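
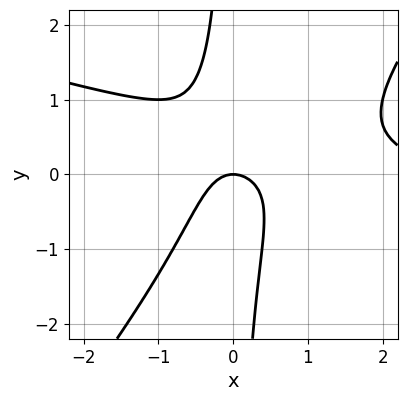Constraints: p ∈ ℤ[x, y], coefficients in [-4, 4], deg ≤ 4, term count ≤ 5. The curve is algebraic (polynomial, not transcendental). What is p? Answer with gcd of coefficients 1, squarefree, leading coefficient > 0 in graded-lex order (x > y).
x^3 + 3*x^2*y - 3*x*y^2 - 3*x^2 - 2*y

(a) The degree is 3 — no degree-2 curve has this shape.
(b) Against the integer gridlines: it crosses the y-axis at the gridline y = 0; it meets the x-axis at x = 0 (among the integer gridlines).
(c) Fitting integer coefficients to these (and the overall shape) gives p.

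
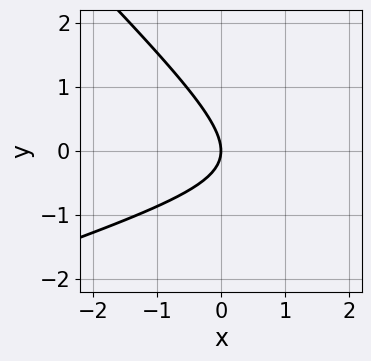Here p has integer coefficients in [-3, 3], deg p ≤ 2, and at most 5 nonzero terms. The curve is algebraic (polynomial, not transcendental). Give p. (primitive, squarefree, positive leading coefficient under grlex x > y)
The degree is 2 — a generic line meets the curve in up to 2 points.
Observable constraints: one x-axis crossing is at x = 0; it crosses the y-axis at the gridline y = 0.
Solving for integer coefficients yields p as stated.

x^2 - 2*x*y - 3*y^2 - 3*x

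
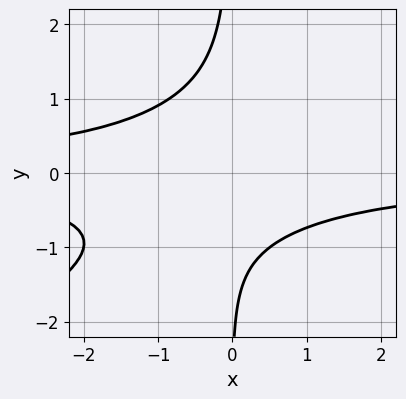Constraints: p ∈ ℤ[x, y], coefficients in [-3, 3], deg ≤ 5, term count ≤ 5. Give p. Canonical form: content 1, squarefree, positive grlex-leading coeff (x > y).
deg p = 4. No degree-3 curve has this shape.
From the axis intercepts and sections: the curve avoids every integer x-axis point in the box; no y-intercept at any integer in the box.
These observations pin down the coefficients.

2*x^2*y^2 - 3*x*y^3 - y - 3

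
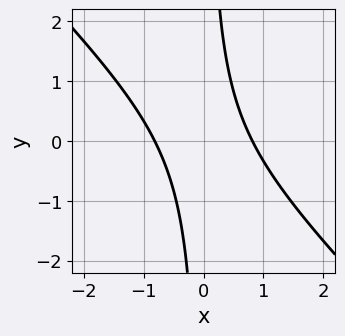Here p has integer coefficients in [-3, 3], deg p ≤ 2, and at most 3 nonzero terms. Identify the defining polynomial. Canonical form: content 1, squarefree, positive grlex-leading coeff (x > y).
3*x^2 + 3*x*y - 2

Degree: no degree-1 curve has this shape, so deg p = 2.
Checking where it meets the axes: the curve avoids every integer y-axis point in the box.
Fitting integer coefficients to these (and the overall shape) gives p.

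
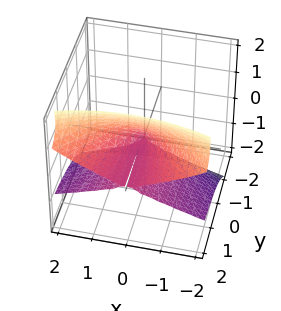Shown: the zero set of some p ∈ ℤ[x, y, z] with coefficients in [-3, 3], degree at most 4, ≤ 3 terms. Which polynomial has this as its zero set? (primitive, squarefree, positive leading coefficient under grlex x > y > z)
3*y*z^2 - 2*z^3 - x^2

1. deg p = 3. A generic line meets the surface in up to 3 points.
2. Reading off the gridlines: it meets the x-axis at x = 0 (among the integer gridlines); every point of the y-axis in the box is on the surface; it crosses the z-axis at the gridline z = 0.
3. Assembling these constraints gives the stated polynomial.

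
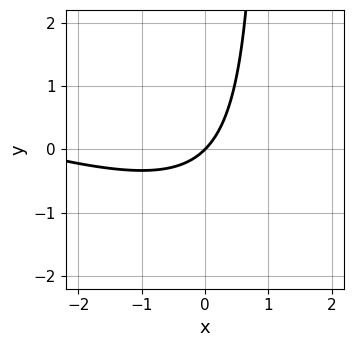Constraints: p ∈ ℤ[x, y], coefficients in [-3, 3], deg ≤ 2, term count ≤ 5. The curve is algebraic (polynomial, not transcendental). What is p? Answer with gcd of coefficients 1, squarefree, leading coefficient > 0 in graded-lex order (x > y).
x^2 + 3*x*y + 3*x - 3*y

The degree is 2 — no degree-1 curve has this shape.
Checking where it meets the axes: it crosses the x-axis at the gridline x = 0; it crosses the y-axis at the gridline y = 0.
The integer polynomial consistent with all of this is the stated p.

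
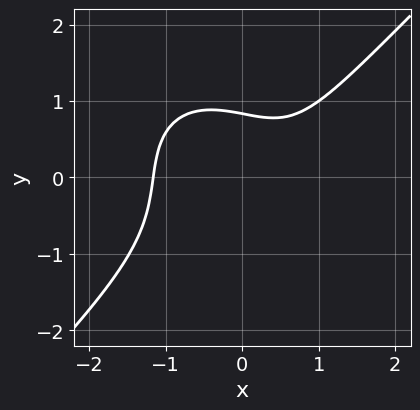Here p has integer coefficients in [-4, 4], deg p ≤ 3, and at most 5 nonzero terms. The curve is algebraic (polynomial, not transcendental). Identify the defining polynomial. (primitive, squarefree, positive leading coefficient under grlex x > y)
The degree is 3 — the shape is more complex than any degree-2 curve.
Putting this together gives p.

2*x^3 - 2*y^3 - x - y + 2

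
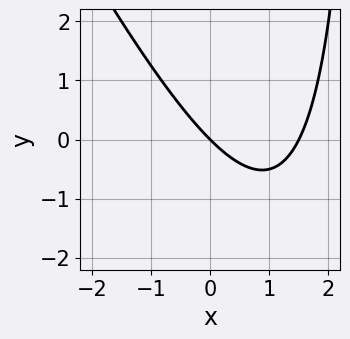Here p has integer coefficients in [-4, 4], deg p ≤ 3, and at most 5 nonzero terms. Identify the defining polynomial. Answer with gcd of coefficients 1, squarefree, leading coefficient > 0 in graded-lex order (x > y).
deg p = 2. The shape is more complex than any degree-1 curve.
From the visible intercepts: it meets the x-axis at x = 0 (among the integer gridlines); it meets the y-axis at y = 0 (among the integer gridlines).
Putting this together gives p.

2*x^2 + x*y - 3*x - 3*y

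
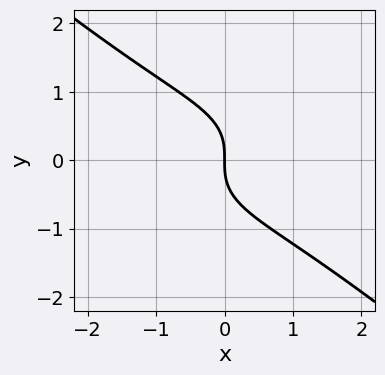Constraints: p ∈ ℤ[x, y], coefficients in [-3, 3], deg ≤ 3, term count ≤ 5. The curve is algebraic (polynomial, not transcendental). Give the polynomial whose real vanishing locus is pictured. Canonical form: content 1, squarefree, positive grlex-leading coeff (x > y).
(a) Degree: a generic line meets the curve in up to 3 points, so deg p = 3.
(b) Observable constraints: it meets the x-axis at x = 0 (among the integer gridlines); it meets the y-axis at y = 0 (among the integer gridlines).
(c) Matching integer coefficients to the picture gives p.

x^3 + x*y^2 + 3*y^3 + 3*x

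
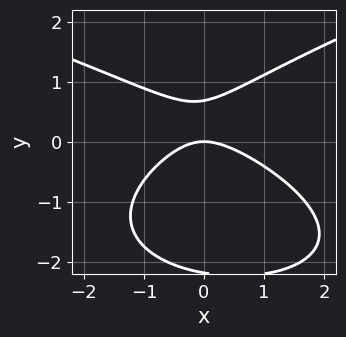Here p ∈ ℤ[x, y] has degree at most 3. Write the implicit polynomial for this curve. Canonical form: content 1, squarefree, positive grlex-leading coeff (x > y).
2*y^3 - 2*x^2 - x*y + 3*y^2 - 3*y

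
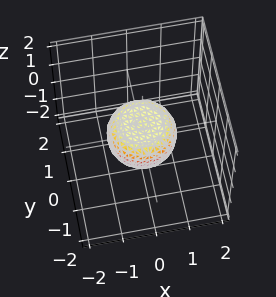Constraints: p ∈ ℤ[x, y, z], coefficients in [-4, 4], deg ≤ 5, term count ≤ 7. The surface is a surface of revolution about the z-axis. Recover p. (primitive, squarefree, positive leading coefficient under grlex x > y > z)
Degree: the shape is more complex than any degree-3 surface, so deg p = 4.
By symmetry, the z-axis is an axis of rotation, so x and y enter only as x² + y².
From the visible intercepts: among the integer gridlines, it crosses the y-axis at y ∈ {-1, 1}; the x-axis gridline crossings are at x ∈ {-1, 1}; a circular section at z = 0 has radius exactly 1.
Solving for integer coefficients yields p as stated.

2*x^4 + 4*x^2*y^2 + 2*y^4 - x^2 - y^2 + 3*z^2 - 1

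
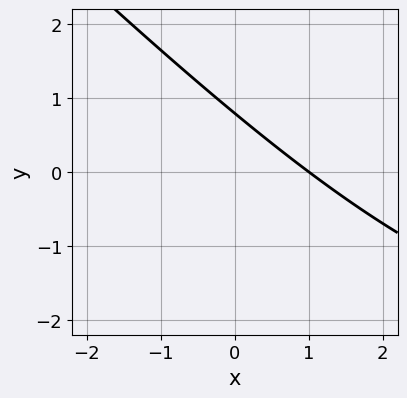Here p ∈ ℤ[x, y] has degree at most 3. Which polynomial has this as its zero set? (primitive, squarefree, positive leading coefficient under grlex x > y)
x*y + y^2 + 3*x + 3*y - 3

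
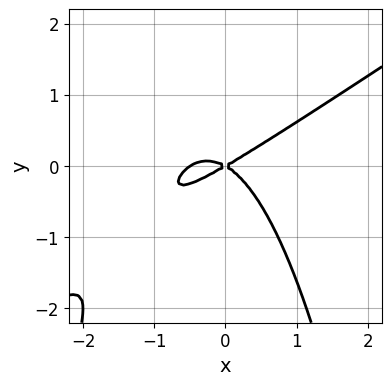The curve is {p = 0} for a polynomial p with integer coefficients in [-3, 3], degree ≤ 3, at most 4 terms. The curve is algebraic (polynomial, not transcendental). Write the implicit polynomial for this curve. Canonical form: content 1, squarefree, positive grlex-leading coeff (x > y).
2*x^3 - 3*x^2*y + x^2 - 3*y^2

(a) Degree: the shape is more complex than any degree-2 curve, so deg p = 3.
(b) Observable constraints: it meets the y-axis at y = 0 (among the integer gridlines); it meets the x-axis at x = 0 (among the integer gridlines).
(c) Putting this together gives p.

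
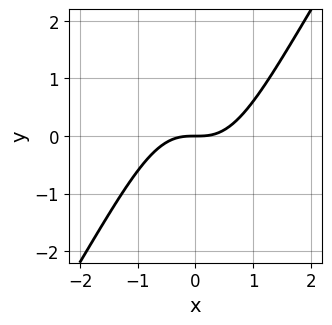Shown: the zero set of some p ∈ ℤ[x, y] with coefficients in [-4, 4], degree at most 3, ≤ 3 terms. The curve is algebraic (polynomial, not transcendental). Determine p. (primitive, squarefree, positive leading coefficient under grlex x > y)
First, deg p = 3.
Next, from the axis intercepts and sections: it crosses the y-axis at the gridline y = 0; it meets the x-axis at x = 0 (among the integer gridlines).
Finally, matching integer coefficients to the picture gives p.

3*x^3 - 2*x^2*y - 3*y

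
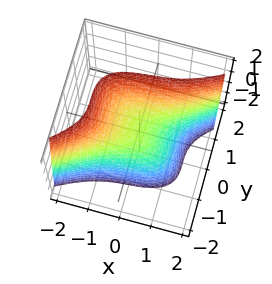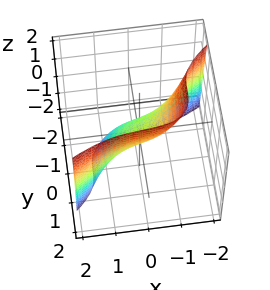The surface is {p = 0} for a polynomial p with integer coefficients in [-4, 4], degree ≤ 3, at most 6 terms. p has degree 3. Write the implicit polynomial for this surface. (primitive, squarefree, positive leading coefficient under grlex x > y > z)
First, degree: a generic line meets the surface in up to 3 points, so deg p = 3.
Then, checking where it meets the axes: it meets the y-axis at y = 0 (among the integer gridlines); it crosses the z-axis at the gridline z = 0; one x-axis crossing is at x = 0.
Finally, these observations pin down the coefficients.

x^3 - 3*y^3 + x + 2*z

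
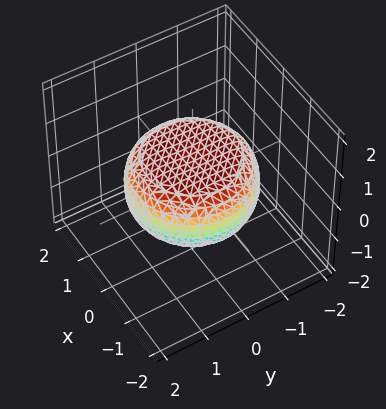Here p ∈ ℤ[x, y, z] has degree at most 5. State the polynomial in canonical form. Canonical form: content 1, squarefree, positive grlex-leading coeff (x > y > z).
Degree: the shape is more complex than any degree-3 surface, so deg p = 4.
Symmetries: every cross-section ⟂ z is a circle, so x, y appear only via x² + y².
From the axis intercepts and sections: a circular section at z = 0 has radius between 1 and 2.
Fitting integer coefficients to these (and the overall shape) gives p.

x^4 + 2*x^2*y^2 + y^4 - x^2 - y^2 + 3*z^2 - 2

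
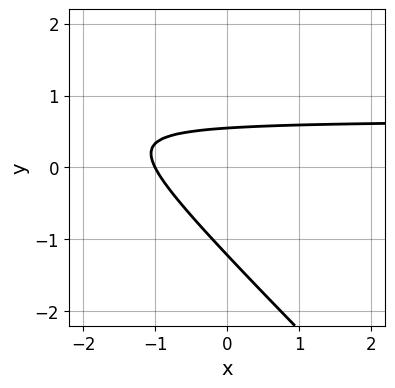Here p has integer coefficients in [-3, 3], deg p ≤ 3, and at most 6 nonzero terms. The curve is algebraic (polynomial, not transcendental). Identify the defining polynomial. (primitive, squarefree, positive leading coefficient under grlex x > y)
3*x*y + 3*y^2 - 2*x + 2*y - 2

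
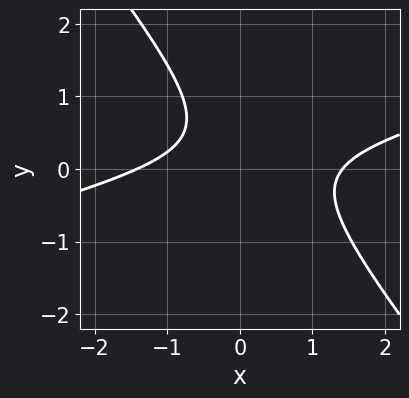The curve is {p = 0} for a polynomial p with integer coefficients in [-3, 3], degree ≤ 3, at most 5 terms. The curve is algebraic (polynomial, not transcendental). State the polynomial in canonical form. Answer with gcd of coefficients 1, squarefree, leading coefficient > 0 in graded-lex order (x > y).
First, the degree is 2 — the shape is more complex than any degree-1 curve.
Next, reading off the gridlines: no y-intercept at any integer in the box.
Finally, these observations pin down the coefficients.

x^2 - 3*x*y - 3*y^2 + 2*y - 2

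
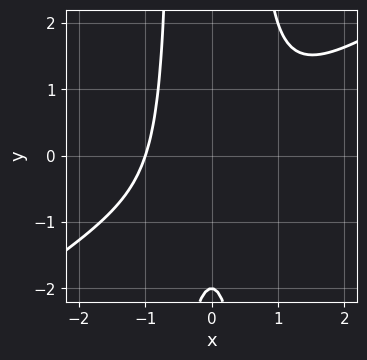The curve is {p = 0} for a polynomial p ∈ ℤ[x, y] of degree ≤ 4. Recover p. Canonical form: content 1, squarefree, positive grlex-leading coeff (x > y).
(a) deg p = 3. The shape is more complex than any degree-2 curve.
(b) From the axis intercepts and sections: it meets the y-axis at y = -2 (among the integer gridlines); one x-axis crossing is at x = -1.
(c) Together with the visible shape, these determine p as stated.

2*x^3 - 3*x^2*y + y + 2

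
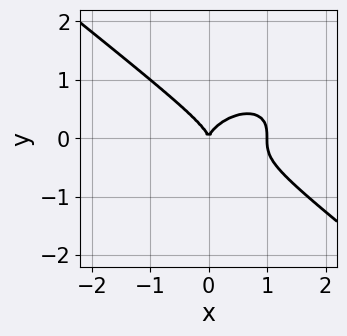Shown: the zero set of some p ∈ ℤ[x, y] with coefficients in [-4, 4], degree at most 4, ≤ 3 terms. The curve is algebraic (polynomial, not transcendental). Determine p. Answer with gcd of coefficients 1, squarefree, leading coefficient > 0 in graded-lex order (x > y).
x^3 + 2*y^3 - x^2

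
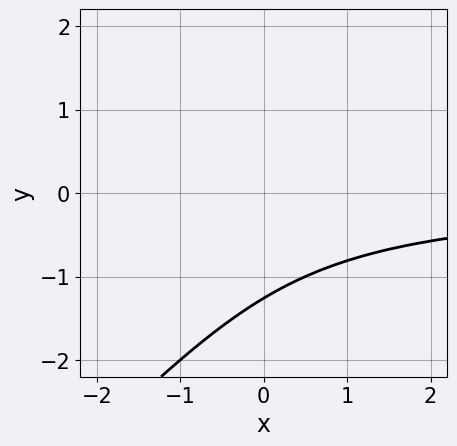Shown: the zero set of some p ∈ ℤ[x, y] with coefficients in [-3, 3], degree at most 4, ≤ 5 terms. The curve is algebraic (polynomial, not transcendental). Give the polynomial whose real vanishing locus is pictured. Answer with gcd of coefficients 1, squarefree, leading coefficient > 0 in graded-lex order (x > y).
x*y^2 - y^3 - x*y - 2

First, degree: a generic line meets the curve in up to 3 points, so deg p = 3.
Next, reading off the gridlines: no x-intercept at any integer in the box.
Finally, the integer polynomial consistent with all of this is the stated p.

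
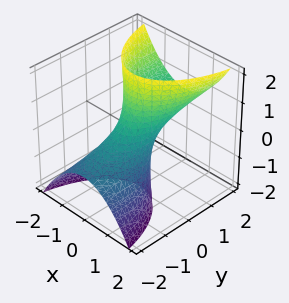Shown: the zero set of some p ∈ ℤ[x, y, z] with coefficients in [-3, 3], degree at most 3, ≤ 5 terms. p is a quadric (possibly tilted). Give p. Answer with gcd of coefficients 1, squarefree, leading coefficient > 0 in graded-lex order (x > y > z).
3*x^2 + y^2 - 3*y*z - 1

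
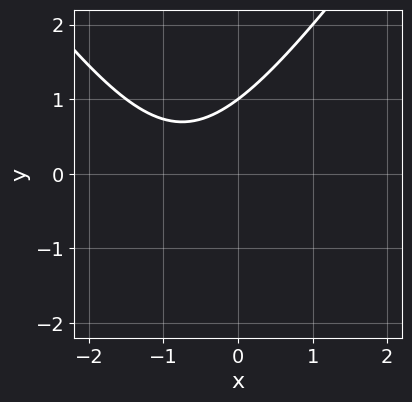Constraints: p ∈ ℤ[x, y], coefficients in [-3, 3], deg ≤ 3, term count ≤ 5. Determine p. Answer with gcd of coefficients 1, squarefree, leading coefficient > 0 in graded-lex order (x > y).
First, deg p = 2. A generic line meets the curve in up to 2 points.
Next, from the axis intercepts and sections: it meets the y-axis at y = 1 (among the integer gridlines); no x-intercept at any integer in the box.
Finally, together with the visible shape, these determine p as stated.

2*x^2 - y^2 + 3*x - 2*y + 3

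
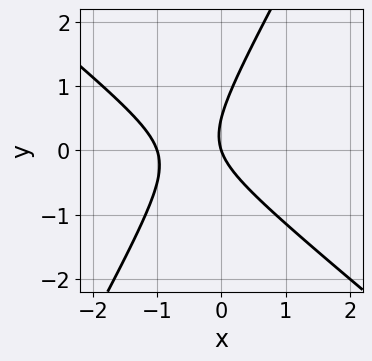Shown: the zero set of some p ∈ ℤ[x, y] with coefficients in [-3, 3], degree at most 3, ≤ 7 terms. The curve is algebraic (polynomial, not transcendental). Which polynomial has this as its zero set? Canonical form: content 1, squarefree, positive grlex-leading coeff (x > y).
3*x^2 + 2*x*y - 2*y^2 + 3*x + y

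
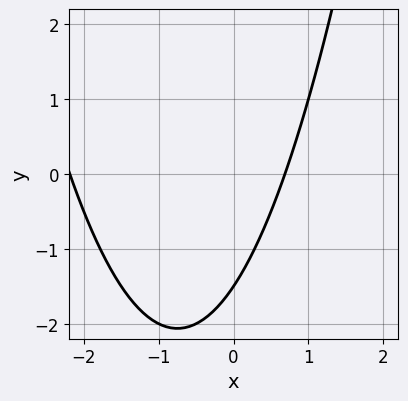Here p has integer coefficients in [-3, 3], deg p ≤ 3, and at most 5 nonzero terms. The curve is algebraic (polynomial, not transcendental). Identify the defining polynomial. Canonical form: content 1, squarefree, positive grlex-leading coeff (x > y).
2*x^2 + 3*x - 2*y - 3

1. The degree is 2 — a generic line meets the curve in up to 2 points.
2. Putting this together gives p.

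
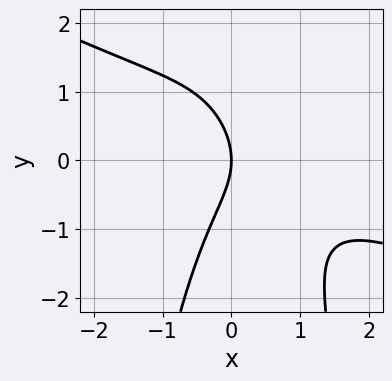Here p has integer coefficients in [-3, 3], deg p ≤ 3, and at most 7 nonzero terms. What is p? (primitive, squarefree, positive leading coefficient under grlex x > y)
x^3 + 2*x^2*y - x^2 + y^2 + 2*x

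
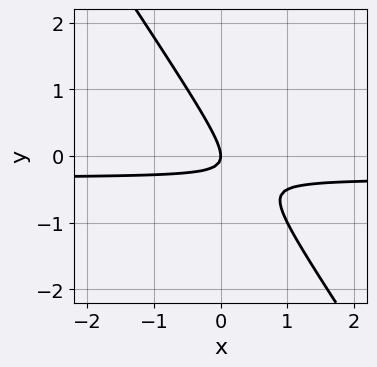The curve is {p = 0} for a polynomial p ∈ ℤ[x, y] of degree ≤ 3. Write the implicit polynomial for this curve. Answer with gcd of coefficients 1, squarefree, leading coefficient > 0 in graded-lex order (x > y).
3*x*y + 2*y^2 + x

1. Degree: the shape is more complex than any degree-1 curve, so deg p = 2.
2. Against the integer gridlines: it crosses the y-axis at the gridline y = 0; it meets the x-axis at x = 0 (among the integer gridlines).
3. Matching integer coefficients to the picture gives p.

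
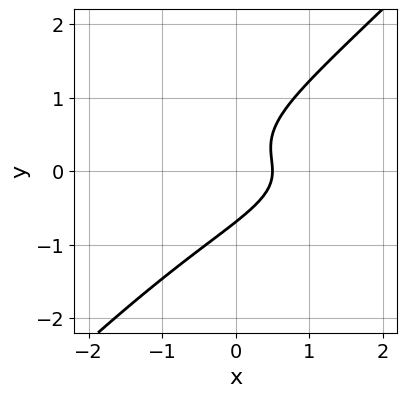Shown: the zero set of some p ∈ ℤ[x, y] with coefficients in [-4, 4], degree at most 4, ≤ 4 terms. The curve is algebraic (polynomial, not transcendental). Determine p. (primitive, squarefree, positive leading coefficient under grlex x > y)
3*x*y^2 - 3*y^3 + 2*x - 1

First, degree: the shape is more complex than any degree-2 curve, so deg p = 3.
Finally, the integer polynomial consistent with all of this is the stated p.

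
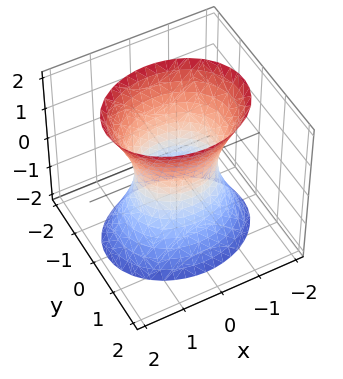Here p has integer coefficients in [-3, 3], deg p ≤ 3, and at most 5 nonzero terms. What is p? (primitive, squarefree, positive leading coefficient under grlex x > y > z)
2*x^2 + 3*y^2 - z^2 - 2

First, deg p = 2. One connected sheet with a waist; a quadric.
Next, symmetries: the z ↦ −z reflection is a symmetry, so z appears only in even powers; the x ↦ −x reflection is a symmetry, so x appears only in even powers; it's symmetric under y → −y, forcing even powers of y.
Then, from the visible intercepts: the x-axis gridline crossings are at x ∈ {-1, 1}; it misses every integer gridline on the z-axis.
Finally, assembling these constraints gives the stated polynomial.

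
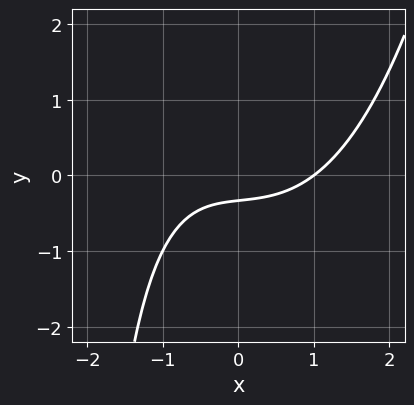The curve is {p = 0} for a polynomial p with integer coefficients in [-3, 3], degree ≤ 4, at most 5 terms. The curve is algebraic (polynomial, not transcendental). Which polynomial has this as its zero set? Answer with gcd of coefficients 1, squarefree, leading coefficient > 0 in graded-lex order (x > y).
(a) Degree: a generic line meets the curve in up to 3 points, so deg p = 3.
(b) Checking where it meets the axes: it meets the x-axis at x = 1 (among the integer gridlines).
(c) Matching integer coefficients to the picture gives p.

x^3 - x*y - 3*y - 1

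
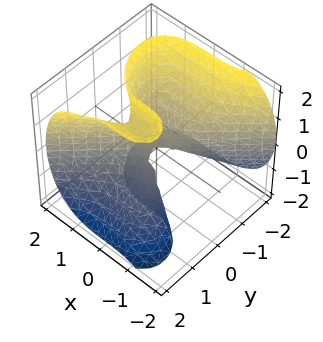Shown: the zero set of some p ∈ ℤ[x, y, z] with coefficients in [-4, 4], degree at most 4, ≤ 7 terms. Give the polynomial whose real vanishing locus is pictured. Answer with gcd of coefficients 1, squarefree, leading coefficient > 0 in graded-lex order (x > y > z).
3*x^3 - 3*y^3 + 3*y*z^2 - y*z - z^2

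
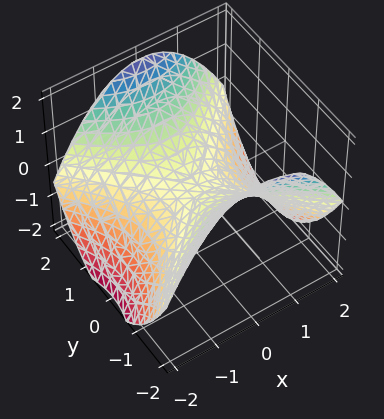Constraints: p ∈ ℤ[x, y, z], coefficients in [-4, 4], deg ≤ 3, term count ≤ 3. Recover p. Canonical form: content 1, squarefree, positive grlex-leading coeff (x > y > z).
x^2 - y^2 + 2*z

1. Degree: a hyperbolic paraboloid; a quadric, so deg p = 2.
2. Symmetries: the y ↦ −y reflection is a symmetry, so y appears only in even powers; the x ↦ −x reflection is a symmetry, so x appears only in even powers.
3. From the visible intercepts: it crosses the y-axis at the gridline y = 0; it meets the x-axis at x = 0 (among the integer gridlines); it meets the z-axis at z = 0 (among the integer gridlines).
4. Solving for integer coefficients yields p as stated.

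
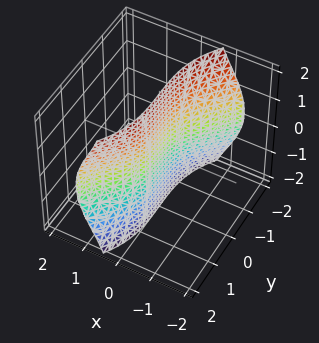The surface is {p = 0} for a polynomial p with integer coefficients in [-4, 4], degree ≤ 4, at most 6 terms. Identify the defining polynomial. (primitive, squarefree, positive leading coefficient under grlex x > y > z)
3*x^3 + 3*x*z^2 - y^3 + 3*x

First, deg p = 3. A generic line meets the surface in up to 3 points.
Next, from the axis intercepts and sections: it meets the y-axis at y = 0 (among the integer gridlines); the visible z-axis segment lies entirely on the surface; it meets the x-axis at x = 0 (among the integer gridlines).
Finally, assembling these constraints gives the stated polynomial.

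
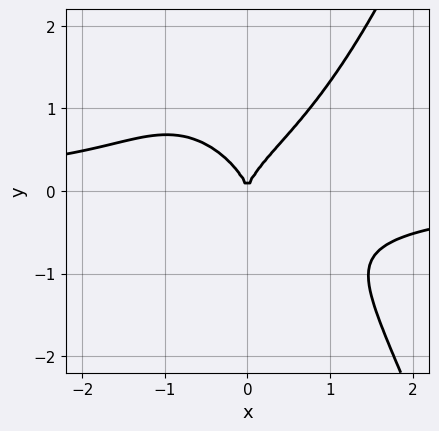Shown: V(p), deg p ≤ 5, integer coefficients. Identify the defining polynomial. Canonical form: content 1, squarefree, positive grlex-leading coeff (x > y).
x^3*y - y^3 + x^2

The degree is 4 — a generic line meets the curve in up to 4 points.
From the axis intercepts and sections: it crosses the y-axis at the gridline y = 0; it meets the x-axis at x = 0 (among the integer gridlines).
Matching integer coefficients to the picture gives p.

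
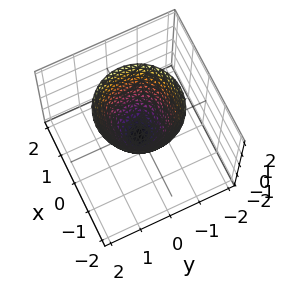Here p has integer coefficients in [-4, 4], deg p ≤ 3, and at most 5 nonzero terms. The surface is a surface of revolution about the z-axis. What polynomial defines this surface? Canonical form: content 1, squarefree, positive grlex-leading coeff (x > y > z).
(a) The degree is 2 — no degree-1 surface has this shape.
(b) Symmetry: the z-axis is an axis of rotation, so x and y enter only as x² + y².
(c) Observable constraints: a circular section at z = 1 has radius exactly 1.
(d) Fitting integer coefficients to these (and the overall shape) gives p.

3*x^2 + 3*y^2 - 2*z - 1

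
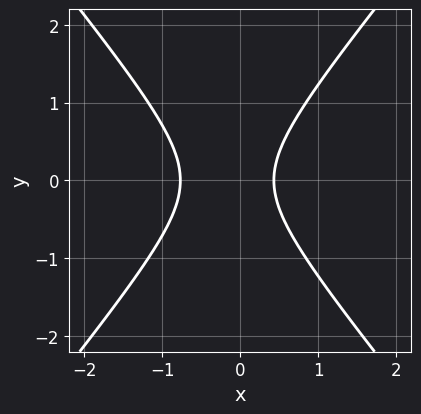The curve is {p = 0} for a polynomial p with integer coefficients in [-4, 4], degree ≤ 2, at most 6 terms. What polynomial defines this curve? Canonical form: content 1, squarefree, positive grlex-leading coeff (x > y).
3*x^2 - 2*y^2 + x - 1

First, degree: no degree-1 curve has this shape, so deg p = 2.
Then, symmetries: the y ↦ −y reflection is a symmetry, so y appears only in even powers.
Next, checking where it meets the axes: no y-intercept at any integer in the box.
Finally, these observations pin down the coefficients.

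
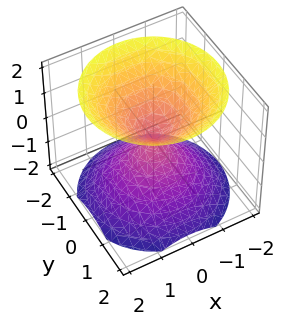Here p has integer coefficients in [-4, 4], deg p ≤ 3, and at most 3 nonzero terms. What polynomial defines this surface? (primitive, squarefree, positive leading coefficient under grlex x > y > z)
x^2 + y^2 - z^2

First, I count 2 distinct pieces.
Then, deg p = 2.
Then, symmetries: the z-axis is an axis of rotation, so x and y enter only as x² + y²; the z ↦ −z reflection is a symmetry, so z appears only in even powers.
Then, against the integer gridlines: a circular section at z = -1 has radius exactly 1; one y-axis crossing is at y = 0; it crosses the z-axis at the gridline z = 0; it crosses the x-axis at the gridline x = 0.
Finally, together with the visible shape, these determine p as stated.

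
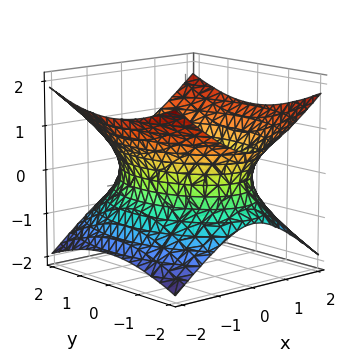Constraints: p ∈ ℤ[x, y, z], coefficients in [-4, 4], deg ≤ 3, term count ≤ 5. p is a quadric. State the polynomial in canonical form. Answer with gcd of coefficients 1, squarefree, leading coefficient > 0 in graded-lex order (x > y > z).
Degree: one connected sheet with a waist; a quadric, so deg p = 2.
Symmetries: mirror symmetry x ↦ −x ⇒ only even powers of x; the z ↦ −z reflection is a symmetry, so z appears only in even powers; mirror symmetry y ↦ −y ⇒ only even powers of y.
From the visible intercepts: it misses every integer gridline on the z-axis.
Together with the visible shape, these determine p as stated.

2*x^2 + y^2 - 3*z^2 - 3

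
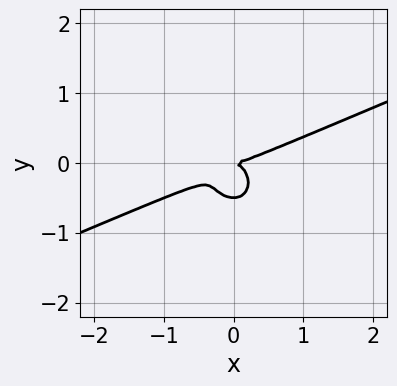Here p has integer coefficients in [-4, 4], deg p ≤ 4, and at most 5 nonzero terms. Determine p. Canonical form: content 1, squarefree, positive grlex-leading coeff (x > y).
First, deg p = 3. A generic line meets the curve in up to 3 points.
Then, checking where it meets the axes: one x-axis crossing is at x = 0; it crosses the y-axis at the gridline y = 0.
Finally, putting this together gives p.

x^3 - 2*x^2*y - 2*y^3 - y^2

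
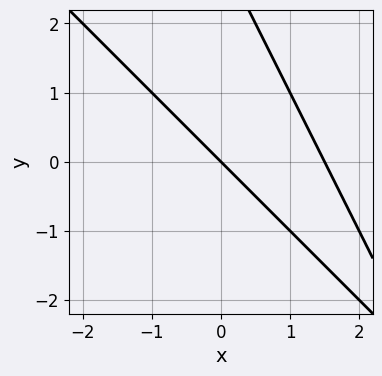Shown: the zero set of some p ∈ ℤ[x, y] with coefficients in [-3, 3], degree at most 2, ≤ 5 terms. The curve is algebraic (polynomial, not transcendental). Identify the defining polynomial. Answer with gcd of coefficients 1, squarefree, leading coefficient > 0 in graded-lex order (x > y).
2*x^2 + 3*x*y + y^2 - 3*x - 3*y

(a) Degree: the shape is more complex than any degree-1 curve, so deg p = 2.
(b) Checking where it meets the axes: it meets the x-axis at x = 0 (among the integer gridlines); it crosses the y-axis at the gridline y = 0.
(c) Together with the visible shape, these determine p as stated.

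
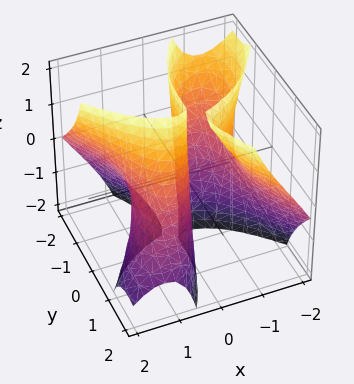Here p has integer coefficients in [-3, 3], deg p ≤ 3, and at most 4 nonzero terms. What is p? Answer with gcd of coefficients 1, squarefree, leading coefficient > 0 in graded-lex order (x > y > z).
2*x^3 + 3*x*y*z + y^3 - 3*x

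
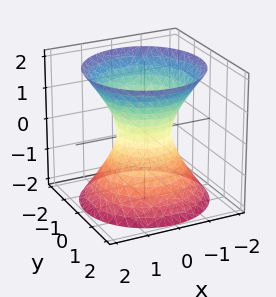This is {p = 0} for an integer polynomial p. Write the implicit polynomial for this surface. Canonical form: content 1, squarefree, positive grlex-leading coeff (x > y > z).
3*x^2 + 3*y^2 - 2*z^2 - 2

First, the degree is 2 — one connected sheet with a waist; a quadric.
Then, symmetries: it's symmetric under z → −z, forcing even powers of z; rotational symmetry about the z-axis ⇒ p depends on x, y only through x² + y².
Next, reading off the gridlines: a circular section at z = 1 has radius between 1 and 2; it misses every integer gridline on the z-axis.
Finally, these observations pin down the coefficients.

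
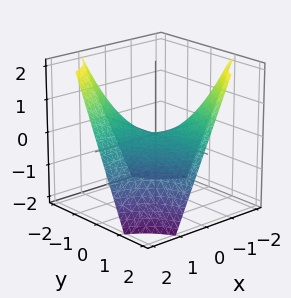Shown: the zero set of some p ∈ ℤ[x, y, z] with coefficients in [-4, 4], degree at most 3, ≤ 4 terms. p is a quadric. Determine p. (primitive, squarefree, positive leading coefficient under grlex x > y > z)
deg p = 2.
From the visible intercepts: the visible y-axis segment lies entirely on the surface; it meets the z-axis at z = 0 (among the integer gridlines); the visible x-axis segment lies entirely on the surface.
Assembling these constraints gives the stated polynomial.

x*y + z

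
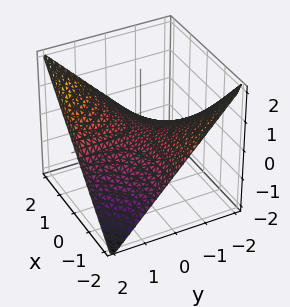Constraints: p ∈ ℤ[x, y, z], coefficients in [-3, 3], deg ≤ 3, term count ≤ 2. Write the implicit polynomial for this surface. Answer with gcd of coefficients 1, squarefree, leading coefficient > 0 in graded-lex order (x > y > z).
x*y - 2*z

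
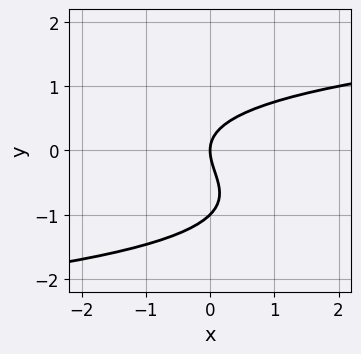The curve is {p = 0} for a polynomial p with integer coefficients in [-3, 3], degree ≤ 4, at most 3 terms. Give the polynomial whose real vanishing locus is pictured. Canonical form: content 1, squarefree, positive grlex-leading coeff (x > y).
1. The degree is 3 — no degree-2 curve has this shape.
2. Checking where it meets the axes: among the integer gridlines, it crosses the y-axis at y ∈ {-1, 0}; one x-axis crossing is at x = 0.
3. Putting this together gives p.

y^3 + y^2 - x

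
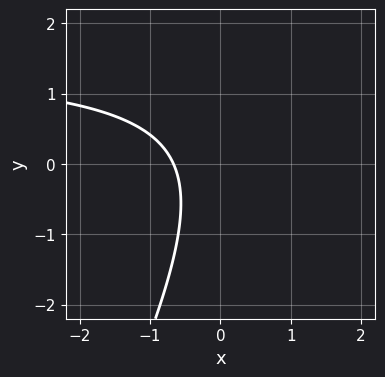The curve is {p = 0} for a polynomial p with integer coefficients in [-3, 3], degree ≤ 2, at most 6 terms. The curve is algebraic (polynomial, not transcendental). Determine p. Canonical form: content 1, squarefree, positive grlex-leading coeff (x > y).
2*x*y - y^2 - 3*x - 2

First, the degree is 2 — a generic line meets the curve in up to 2 points.
Then, reading off the gridlines: it misses every integer gridline on the y-axis.
Finally, solving for integer coefficients yields p as stated.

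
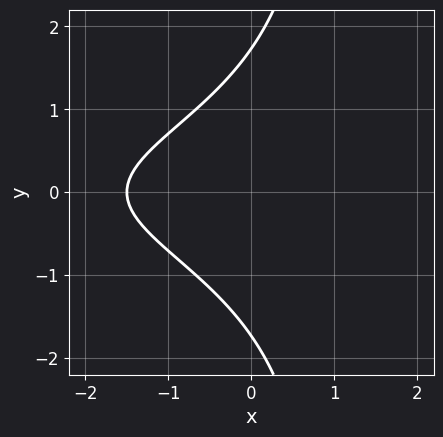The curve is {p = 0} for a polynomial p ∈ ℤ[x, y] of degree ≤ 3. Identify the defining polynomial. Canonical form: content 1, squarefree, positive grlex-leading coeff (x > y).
x*y^2 - y^2 + 2*x + 3

(a) deg p = 3. No degree-2 curve has this shape.
(b) Symmetries: it's symmetric under y → −y, forcing even powers of y.
(c) Putting this together gives p.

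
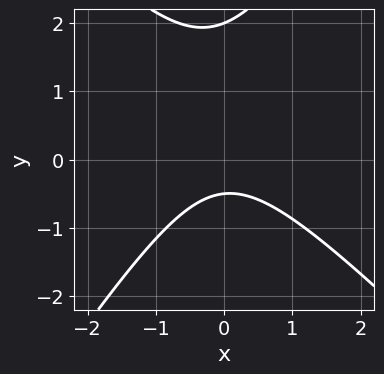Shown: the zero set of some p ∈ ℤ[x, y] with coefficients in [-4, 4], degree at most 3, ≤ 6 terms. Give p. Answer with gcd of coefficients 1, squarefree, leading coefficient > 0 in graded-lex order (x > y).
3*x^2 + x*y - 2*y^2 + 3*y + 2

The degree is 2 — the shape is more complex than any degree-1 curve.
Observable constraints: no x-intercept at any integer in the box; it meets the y-axis at y = 2 (among the integer gridlines).
Matching integer coefficients to the picture gives p.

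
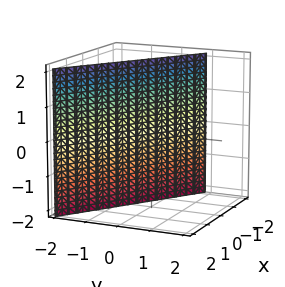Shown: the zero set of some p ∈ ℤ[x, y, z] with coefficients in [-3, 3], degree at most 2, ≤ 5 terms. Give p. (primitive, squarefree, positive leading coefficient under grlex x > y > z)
First, degree: the surface is flat (a plane), so deg p = 1.
Next, against the integer gridlines: no z-intercept at any integer in the box; it crosses the x-axis at the gridline x = -1.
Finally, solving for integer coefficients yields p as stated.

2*x + 3*y + 2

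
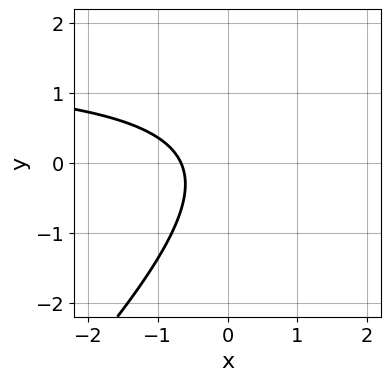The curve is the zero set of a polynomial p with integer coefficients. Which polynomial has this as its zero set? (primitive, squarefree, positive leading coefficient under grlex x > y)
The degree is 2 — the shape is more complex than any degree-1 curve.
Checking where it meets the axes: it misses every integer gridline on the y-axis.
Putting this together gives p.

2*x*y - 2*y^2 - 3*x - 2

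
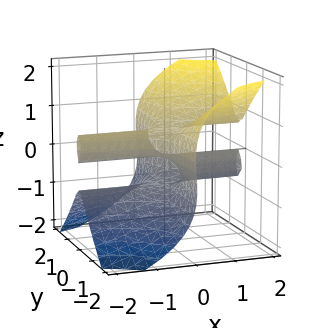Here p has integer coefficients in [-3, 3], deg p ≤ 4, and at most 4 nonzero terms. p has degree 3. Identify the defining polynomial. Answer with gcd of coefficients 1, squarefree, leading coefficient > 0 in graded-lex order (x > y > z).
First, degree: the shape is more complex than any degree-2 surface, so deg p = 3.
Then, from the axis intercepts and sections: it crosses the z-axis at the gridline z = 0; the visible x-axis segment lies entirely on the surface.
Finally, together with the visible shape, these determine p as stated. Check: (0, 1, 0) on the y-axis lies on the surface, and p(0, 1, 0) = 0. ✓

3*x*y^2 - 2*z^3 + z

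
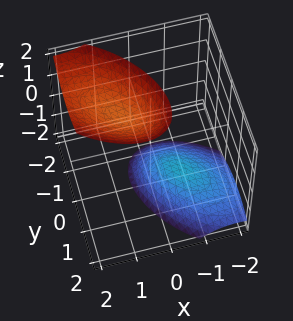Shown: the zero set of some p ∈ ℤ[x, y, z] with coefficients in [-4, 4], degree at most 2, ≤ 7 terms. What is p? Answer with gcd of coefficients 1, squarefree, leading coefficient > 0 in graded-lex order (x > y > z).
2*x^2 + 2*x*y - 2*x*z + 2*y^2 - z^2 + 2

First, there are 2 components. They look like related sheets of one shape, so recover p as a whole.
Then, deg p = 2. No degree-1 surface has this shape.
Then, reading off the gridlines: it misses every integer gridline on the x-axis; the surface avoids every integer y-axis point in the box.
Finally, together with the visible shape, these determine p as stated.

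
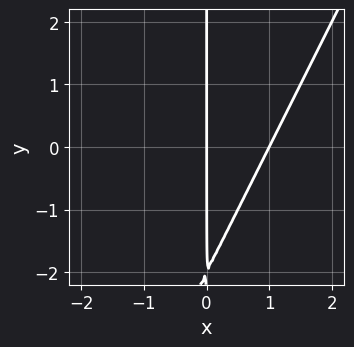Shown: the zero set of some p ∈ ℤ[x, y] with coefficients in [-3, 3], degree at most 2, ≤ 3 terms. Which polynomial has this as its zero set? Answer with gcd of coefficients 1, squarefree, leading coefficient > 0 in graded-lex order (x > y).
deg p = 2.
Against the integer gridlines: the x-axis gridline crossings are at x ∈ {0, 1}; every point of the y-axis in the box is on the curve.
The integer polynomial consistent with all of this is the stated p.

2*x^2 - x*y - 2*x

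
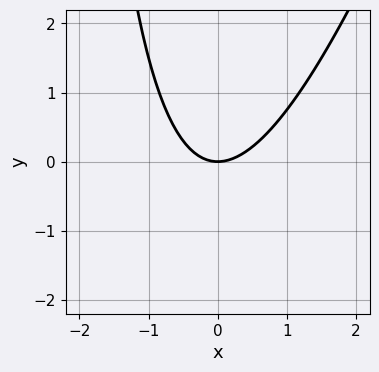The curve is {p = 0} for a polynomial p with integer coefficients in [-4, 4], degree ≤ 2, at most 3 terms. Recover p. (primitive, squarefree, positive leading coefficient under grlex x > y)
Degree: a generic line meets the curve in up to 2 points, so deg p = 2.
Reading off the gridlines: it crosses the y-axis at the gridline y = 0; it meets the x-axis at x = 0 (among the integer gridlines).
Matching integer coefficients to the picture gives p.

3*x^2 - x*y - 3*y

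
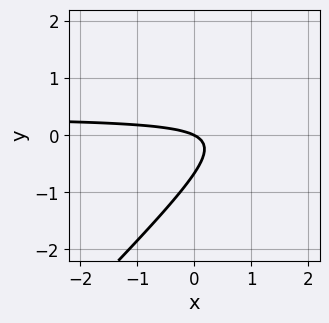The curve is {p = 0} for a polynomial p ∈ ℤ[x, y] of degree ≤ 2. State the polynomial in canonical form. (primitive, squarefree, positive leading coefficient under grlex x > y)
3*x*y - 3*y^2 - x - 2*y

Degree: a generic line meets the curve in up to 2 points, so deg p = 2.
Against the integer gridlines: it crosses the x-axis at the gridline x = 0; it meets the y-axis at y = 0 (among the integer gridlines).
Assembling these constraints gives the stated polynomial.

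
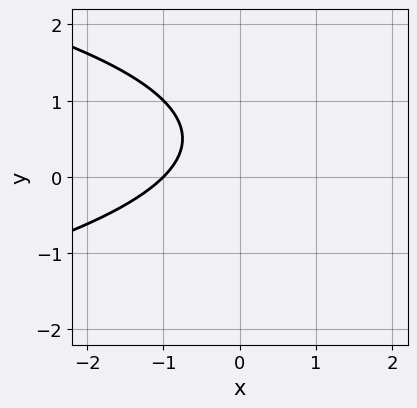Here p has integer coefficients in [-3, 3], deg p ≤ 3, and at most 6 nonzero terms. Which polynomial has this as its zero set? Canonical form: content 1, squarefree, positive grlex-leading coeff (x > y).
y^2 + x - y + 1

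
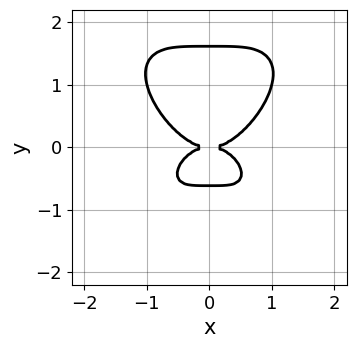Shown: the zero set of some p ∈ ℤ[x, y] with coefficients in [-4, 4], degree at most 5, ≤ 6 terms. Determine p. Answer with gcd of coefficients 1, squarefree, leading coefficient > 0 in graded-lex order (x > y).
x^4 + y^4 - y^3 - y^2

(a) The degree is 4 — no degree-3 curve has this shape.
(b) Symmetries: the x ↦ −x reflection is a symmetry, so x appears only in even powers.
(c) Observable constraints: it meets the x-axis at x = 0 (among the integer gridlines); it crosses the y-axis at the gridline y = 0.
(d) Putting this together gives p.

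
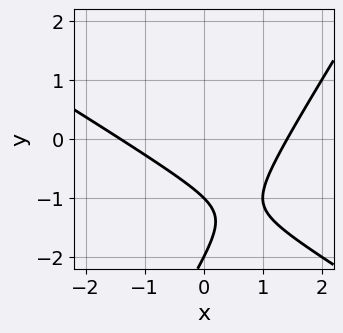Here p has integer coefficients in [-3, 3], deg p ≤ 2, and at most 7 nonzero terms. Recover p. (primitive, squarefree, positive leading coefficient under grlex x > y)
x^2 + x*y - y^2 - 3*y - 2

Degree: the shape is more complex than any degree-1 curve, so deg p = 2.
From the axis intercepts and sections: among the integer gridlines, it crosses the y-axis at y ∈ {-2, -1}.
These observations pin down the coefficients.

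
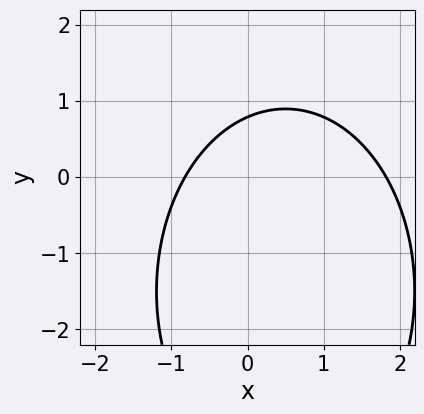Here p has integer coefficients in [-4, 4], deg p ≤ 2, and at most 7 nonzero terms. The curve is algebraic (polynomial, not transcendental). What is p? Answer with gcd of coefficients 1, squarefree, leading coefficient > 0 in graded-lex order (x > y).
First, degree: the shape is more complex than any degree-1 curve, so deg p = 2.
Finally, putting this together gives p.

2*x^2 + y^2 - 2*x + 3*y - 3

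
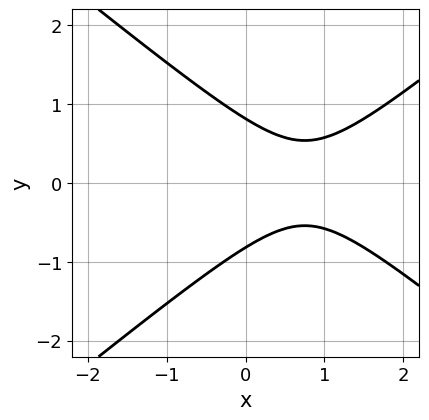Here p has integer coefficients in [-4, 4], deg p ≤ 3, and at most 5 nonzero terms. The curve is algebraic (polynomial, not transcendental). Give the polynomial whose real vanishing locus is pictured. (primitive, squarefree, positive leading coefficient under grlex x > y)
2*x^2 - 3*y^2 - 3*x + 2

The degree is 2 — no degree-1 curve has this shape.
Symmetries: it's symmetric under y → −y, forcing even powers of y.
Observable constraints: no x-intercept at any integer in the box.
Together with the visible shape, these determine p as stated.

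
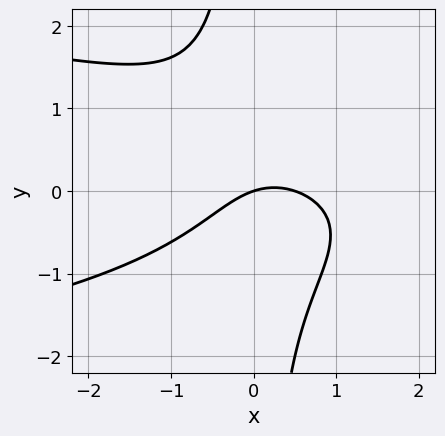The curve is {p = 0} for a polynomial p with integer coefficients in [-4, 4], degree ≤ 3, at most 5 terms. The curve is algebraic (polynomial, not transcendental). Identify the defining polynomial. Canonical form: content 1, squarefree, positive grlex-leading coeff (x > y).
The degree is 3 — no degree-2 curve has this shape.
Checking where it meets the axes: it crosses the y-axis at the gridline y = 0; it crosses the x-axis at the gridline x = 0.
Putting this together gives p.

3*x*y^2 + 2*x^2 - x + 3*y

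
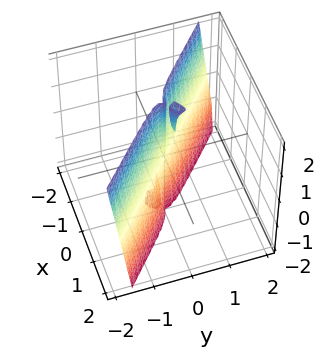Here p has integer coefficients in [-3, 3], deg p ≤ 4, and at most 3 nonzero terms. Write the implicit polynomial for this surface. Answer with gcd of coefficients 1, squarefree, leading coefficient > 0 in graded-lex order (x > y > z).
2*x^3 - x*y*z + 3*y^3

(a) The picture has 3 separate pieces. Treating them together as one polynomial.
(b) The degree is 3 — a generic line meets the surface in up to 3 points.
(c) Checking where it meets the axes: every point of the z-axis in the box is on the surface; one y-axis crossing is at y = 0.
(d) Solving for integer coefficients yields p as stated.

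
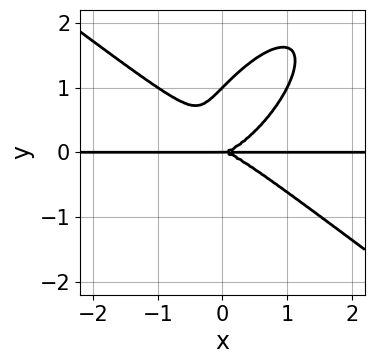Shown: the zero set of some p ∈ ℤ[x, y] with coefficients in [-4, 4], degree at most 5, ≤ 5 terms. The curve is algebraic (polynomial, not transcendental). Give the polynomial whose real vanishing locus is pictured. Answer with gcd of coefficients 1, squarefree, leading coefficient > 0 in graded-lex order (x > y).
x^3*y - x*y^3 + y^4 - y^3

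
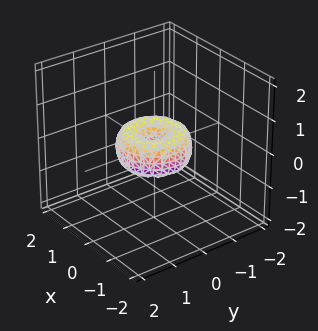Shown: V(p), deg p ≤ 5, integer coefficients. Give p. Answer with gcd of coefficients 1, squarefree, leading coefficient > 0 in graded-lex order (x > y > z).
(a) Degree: a generic line meets the surface in up to 4 points, so deg p = 4.
(b) Symmetries: the z-axis is an axis of rotation, so x and y enter only as x² + y².
(c) Against the integer gridlines: the y-axis gridline crossings are at y ∈ {-1, 0, 1}; a circular section at z = 0 has radius exactly 1; it meets the z-axis at z = 0 (among the integer gridlines); the x-axis gridline crossings are at x ∈ {-1, 0, 1}.
(d) These observations pin down the coefficients.

x^4 + 2*x^2*y^2 + y^4 - x^2 - y^2 + z^2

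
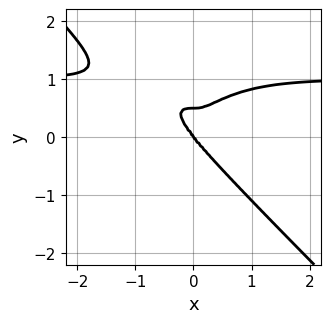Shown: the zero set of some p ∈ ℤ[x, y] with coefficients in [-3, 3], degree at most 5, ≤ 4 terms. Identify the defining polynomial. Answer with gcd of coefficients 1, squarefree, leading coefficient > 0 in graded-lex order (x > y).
First, deg p = 4. The shape is more complex than any degree-3 curve.
Next, reading off the gridlines: it meets the x-axis at x = 0 (among the integer gridlines); one y-axis crossing is at y = 0.
Finally, assembling these constraints gives the stated polynomial.

2*x^3*y + 2*y^4 - 2*x^3 - y^3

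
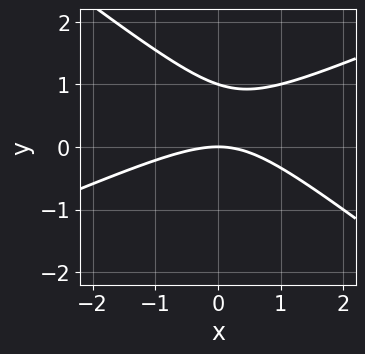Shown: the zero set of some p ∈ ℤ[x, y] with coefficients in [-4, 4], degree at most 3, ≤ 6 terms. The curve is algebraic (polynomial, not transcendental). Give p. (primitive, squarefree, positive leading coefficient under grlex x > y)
First, degree: the shape is more complex than any degree-1 curve, so deg p = 2.
Then, against the integer gridlines: the y-axis gridline crossings are at y ∈ {0, 1}; one x-axis crossing is at x = 0.
Finally, fitting integer coefficients to these (and the overall shape) gives p.

x^2 - x*y - 3*y^2 + 3*y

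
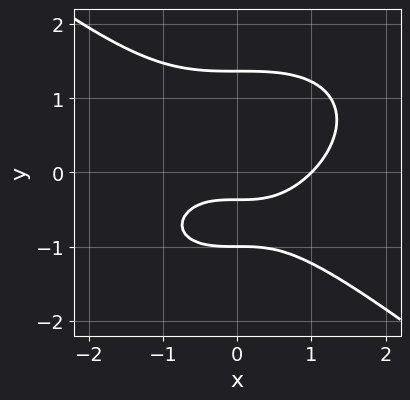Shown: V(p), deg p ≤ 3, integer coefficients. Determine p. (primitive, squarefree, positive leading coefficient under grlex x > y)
x^3 + 2*y^3 - 3*y - 1

First, the degree is 3 — the shape is more complex than any degree-2 curve.
Then, checking where it meets the axes: it crosses the x-axis at the gridline x = 1; it meets the y-axis at y = -1 (among the integer gridlines).
Finally, the integer polynomial consistent with all of this is the stated p.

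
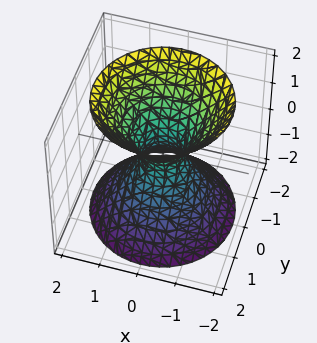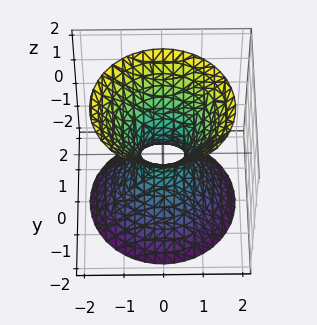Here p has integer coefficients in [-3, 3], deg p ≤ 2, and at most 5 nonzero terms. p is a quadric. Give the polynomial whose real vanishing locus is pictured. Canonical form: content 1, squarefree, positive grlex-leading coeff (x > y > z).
3*x^2 + 3*y^2 - 2*z^2 - 1

(a) The degree is 2 — one connected sheet with a waist; a quadric.
(b) Symmetry: every cross-section ⟂ z is a circle, so x, y appear only via x² + y²; mirror symmetry z ↦ −z ⇒ only even powers of z.
(c) Observable constraints: a circular section at z = 2 has radius between 1 and 2; the surface avoids every integer z-axis point in the box.
(d) Together with the visible shape, these determine p as stated.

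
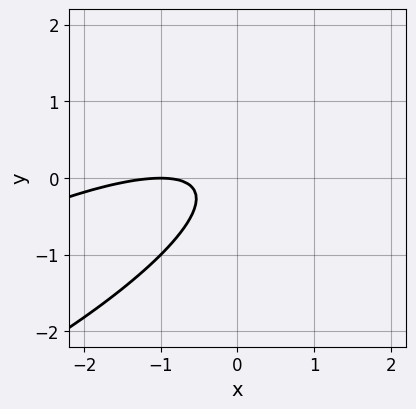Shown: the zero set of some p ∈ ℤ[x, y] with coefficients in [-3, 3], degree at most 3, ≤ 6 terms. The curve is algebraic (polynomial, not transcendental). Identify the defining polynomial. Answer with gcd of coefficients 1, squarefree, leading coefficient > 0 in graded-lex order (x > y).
x^2 - 3*x*y + 3*y^2 + 2*x + 1

First, deg p = 2.
Then, against the integer gridlines: one x-axis crossing is at x = -1; it misses every integer gridline on the y-axis.
Finally, together with the visible shape, these determine p as stated.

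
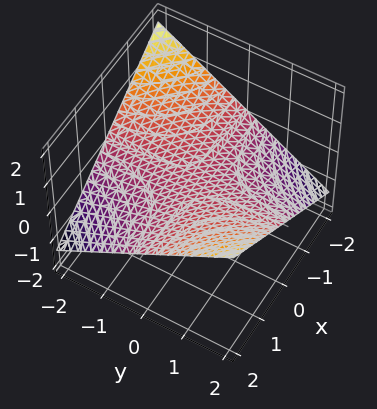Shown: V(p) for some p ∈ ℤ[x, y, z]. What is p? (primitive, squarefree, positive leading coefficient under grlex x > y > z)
First, deg p = 2. A hyperbolic paraboloid; a quadric.
Next, from the axis intercepts and sections: it crosses the z-axis at the gridline z = 0; every point of the x-axis in the box is on the surface; the visible y-axis segment lies entirely on the surface.
Finally, assembling these constraints gives the stated polynomial.

x*y - 3*z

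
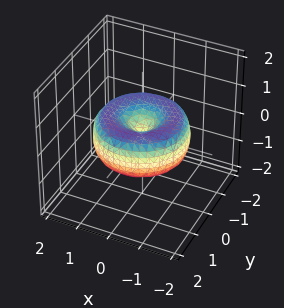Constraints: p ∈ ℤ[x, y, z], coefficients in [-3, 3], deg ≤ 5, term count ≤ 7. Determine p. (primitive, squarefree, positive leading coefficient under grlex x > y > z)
x^4 + 2*x^2*y^2 + y^4 - 2*x^2 - 2*y^2 + 2*z^2

deg p = 4. A generic line meets the surface in up to 4 points.
By symmetry, every cross-section ⟂ z is a circle, so x, y appear only via x² + y².
Checking where it meets the axes: it meets the z-axis at z = 0 (among the integer gridlines); a circular section at z = 0 has radius between 1 and 2.
The integer polynomial consistent with all of this is the stated p.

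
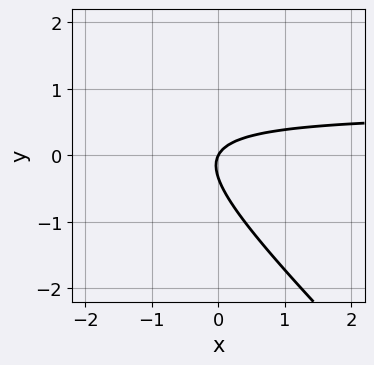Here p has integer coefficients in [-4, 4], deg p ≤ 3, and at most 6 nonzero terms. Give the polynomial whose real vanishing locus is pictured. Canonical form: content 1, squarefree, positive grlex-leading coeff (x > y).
First, deg p = 2. No degree-1 curve has this shape.
Next, from the visible intercepts: one y-axis crossing is at y = 0; one x-axis crossing is at x = 0.
Finally, these observations pin down the coefficients.

3*x*y + 3*y^2 - 2*x + y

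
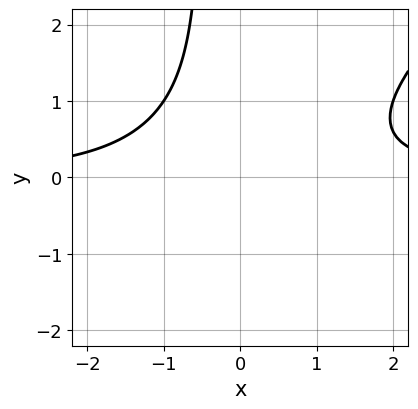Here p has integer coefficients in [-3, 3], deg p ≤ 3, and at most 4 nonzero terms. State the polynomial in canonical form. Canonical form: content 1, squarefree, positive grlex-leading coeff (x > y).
1. Degree: a generic line meets the curve in up to 3 points, so deg p = 3.
2. Reading off the gridlines: the curve avoids every integer y-axis point in the box; the curve avoids every integer x-axis point in the box.
3. Assembling these constraints gives the stated polynomial.

2*x^2*y - 2*x*y^2 - y^2 - 3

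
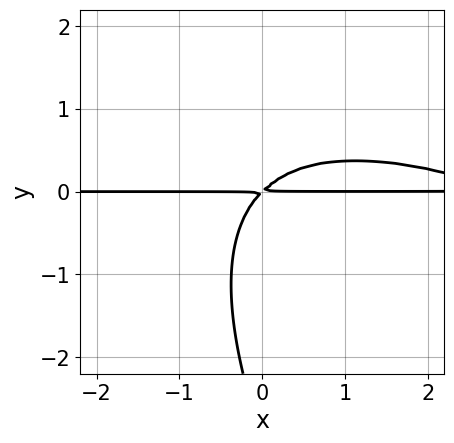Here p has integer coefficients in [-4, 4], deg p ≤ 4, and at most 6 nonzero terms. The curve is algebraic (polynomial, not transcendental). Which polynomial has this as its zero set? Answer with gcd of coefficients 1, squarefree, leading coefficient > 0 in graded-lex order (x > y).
First, the degree is 3 — the shape is more complex than any degree-2 curve.
Then, reading off the gridlines: the visible x-axis segment lies entirely on the curve.
Finally, these observations pin down the coefficients.

x^2*y + 2*x*y^2 + y^3 - 3*x*y + 3*y^2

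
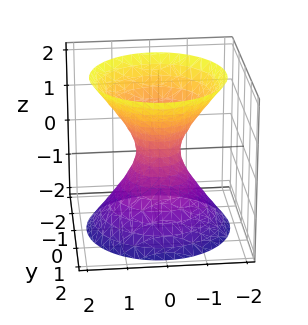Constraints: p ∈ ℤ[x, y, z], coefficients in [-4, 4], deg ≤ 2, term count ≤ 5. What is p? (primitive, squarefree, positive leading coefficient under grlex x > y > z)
3*x^2 + 3*y^2 - 2*z^2 - 1

First, deg p = 2. An hourglass — one-sheet hyperboloid; a quadric.
Next, symmetries: rotational symmetry about the z-axis ⇒ p depends on x, y only through x² + y²; the z ↦ −z reflection is a symmetry, so z appears only in even powers.
Next, checking where it meets the axes: it misses every integer gridline on the z-axis; a circular section at z = 2 has radius between 1 and 2.
Finally, matching integer coefficients to the picture gives p.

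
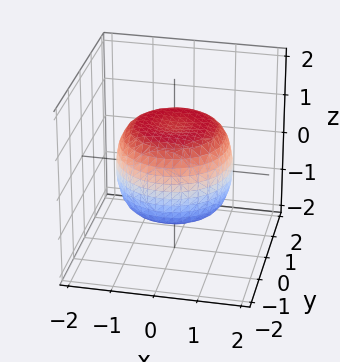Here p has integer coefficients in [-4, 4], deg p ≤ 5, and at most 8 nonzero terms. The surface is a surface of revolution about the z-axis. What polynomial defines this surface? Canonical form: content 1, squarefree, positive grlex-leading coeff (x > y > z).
2*x^4 + 4*x^2*y^2 + 2*y^4 - 2*x^2 - 2*y^2 + 3*z^2 - 3

(a) Degree: no degree-3 surface has this shape, so deg p = 4.
(b) Symmetries: rotational symmetry about the z-axis ⇒ p depends on x, y only through x² + y².
(c) From the axis intercepts and sections: among the integer gridlines, it crosses the z-axis at z ∈ {-1, 1}; a circular section at z = -1 has radius exactly 1.
(d) Fitting integer coefficients to these (and the overall shape) gives p.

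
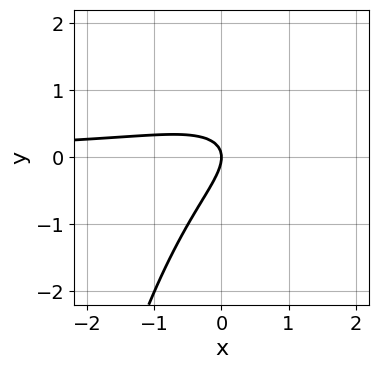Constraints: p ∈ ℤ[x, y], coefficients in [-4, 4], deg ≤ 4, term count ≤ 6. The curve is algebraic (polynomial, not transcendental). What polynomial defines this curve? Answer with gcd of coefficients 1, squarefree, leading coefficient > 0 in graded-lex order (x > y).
2*x^2*y - 3*x*y + 3*y^2 + 2*x

1. deg p = 3.
2. Checking where it meets the axes: one x-axis crossing is at x = 0; one y-axis crossing is at y = 0.
3. Fitting integer coefficients to these (and the overall shape) gives p.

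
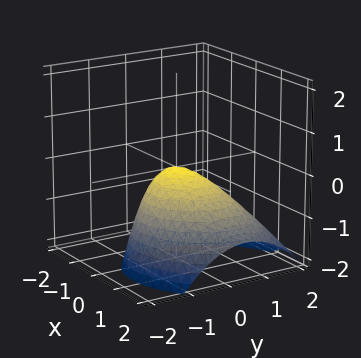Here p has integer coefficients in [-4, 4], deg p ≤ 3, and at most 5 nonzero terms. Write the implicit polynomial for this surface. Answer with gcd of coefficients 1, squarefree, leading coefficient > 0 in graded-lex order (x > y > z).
2*x^2 - x*y + 2*x*z + 2*y^2 + 2*z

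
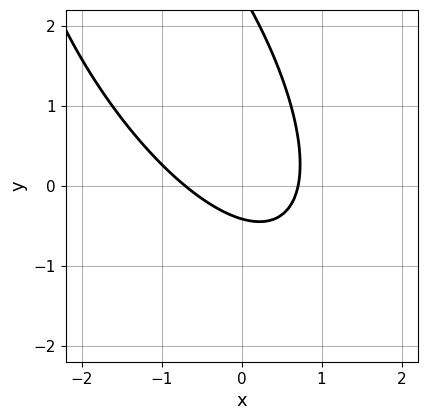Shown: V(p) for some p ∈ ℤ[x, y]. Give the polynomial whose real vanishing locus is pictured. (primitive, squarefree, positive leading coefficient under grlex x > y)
(a) The degree is 2 — a generic line meets the curve in up to 2 points.
(b) The integer polynomial consistent with all of this is the stated p.

2*x^2 + 2*x*y + y^2 - 2*y - 1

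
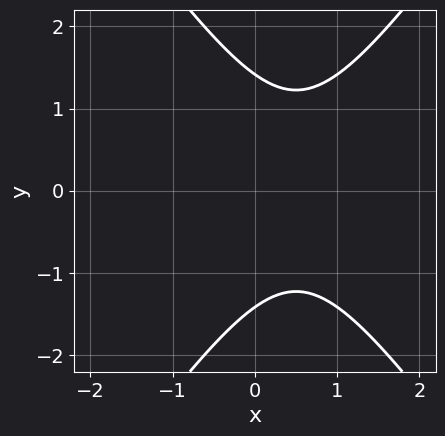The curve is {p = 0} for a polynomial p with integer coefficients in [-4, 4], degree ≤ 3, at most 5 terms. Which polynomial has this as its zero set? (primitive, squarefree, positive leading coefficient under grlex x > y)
2*x^2 - y^2 - 2*x + 2

First, the degree is 2 — the shape is more complex than any degree-1 curve.
Next, symmetries: the y ↦ −y reflection is a symmetry, so y appears only in even powers.
Then, from the axis intercepts and sections: the curve avoids every integer x-axis point in the box.
Finally, assembling these constraints gives the stated polynomial.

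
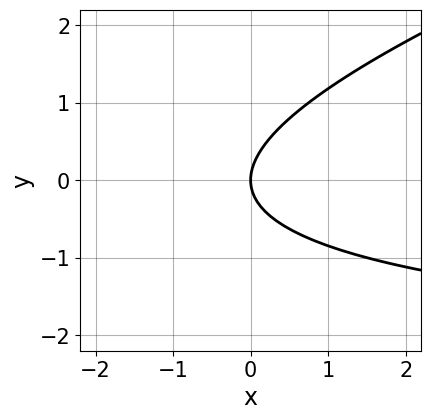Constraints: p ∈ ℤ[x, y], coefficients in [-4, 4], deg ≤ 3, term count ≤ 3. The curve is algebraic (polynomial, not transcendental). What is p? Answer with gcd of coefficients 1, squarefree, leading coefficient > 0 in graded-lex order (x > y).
x*y - 3*y^2 + 3*x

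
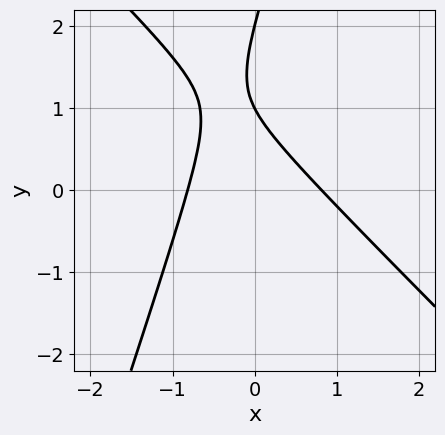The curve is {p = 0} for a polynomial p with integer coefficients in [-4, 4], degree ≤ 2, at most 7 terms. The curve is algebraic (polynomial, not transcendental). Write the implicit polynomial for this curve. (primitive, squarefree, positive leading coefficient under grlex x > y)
1. Degree: no degree-1 curve has this shape, so deg p = 2.
2. Checking where it meets the axes: the y-axis gridline crossings are at y ∈ {1, 2}.
3. Together with the visible shape, these determine p as stated.

3*x^2 + 2*x*y - y^2 + 3*y - 2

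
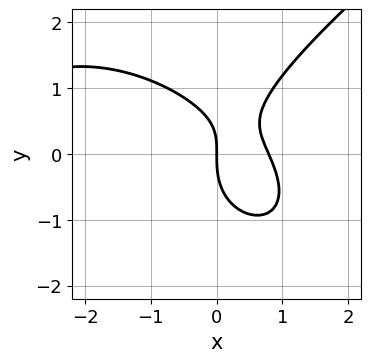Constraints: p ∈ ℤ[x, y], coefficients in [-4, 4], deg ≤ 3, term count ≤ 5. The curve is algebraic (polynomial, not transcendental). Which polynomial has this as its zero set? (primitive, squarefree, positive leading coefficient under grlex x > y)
x^3 - 2*y^3 + 3*x^2 + 2*x*y - 3*x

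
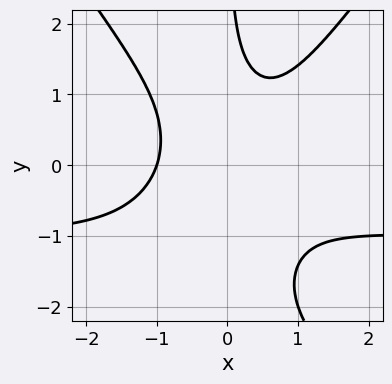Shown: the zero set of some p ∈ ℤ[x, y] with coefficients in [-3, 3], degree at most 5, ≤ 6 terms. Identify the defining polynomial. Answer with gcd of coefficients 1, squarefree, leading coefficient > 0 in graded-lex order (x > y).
2*x^3*y - x*y^3 + 2*x^3 - 2*x*y^2 + 2

deg p = 4.
From the axis intercepts and sections: the curve avoids every integer y-axis point in the box; one x-axis crossing is at x = -1.
Fitting integer coefficients to these (and the overall shape) gives p.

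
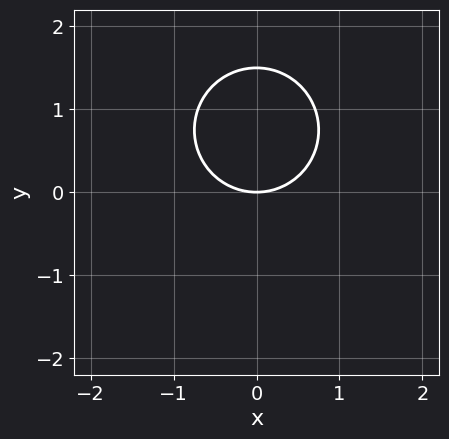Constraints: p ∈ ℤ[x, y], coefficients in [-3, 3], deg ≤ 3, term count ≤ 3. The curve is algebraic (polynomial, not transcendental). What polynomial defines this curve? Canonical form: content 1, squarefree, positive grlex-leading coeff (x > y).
The degree is 2 — a generic line meets the curve in up to 2 points.
Symmetries: it's symmetric under x → −x, forcing even powers of x.
From the axis intercepts and sections: one y-axis crossing is at y = 0; it crosses the x-axis at the gridline x = 0.
These observations pin down the coefficients.

2*x^2 + 2*y^2 - 3*y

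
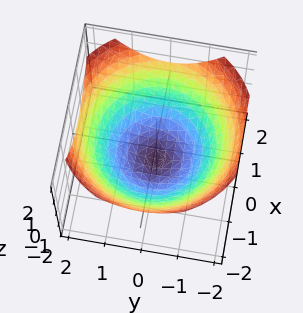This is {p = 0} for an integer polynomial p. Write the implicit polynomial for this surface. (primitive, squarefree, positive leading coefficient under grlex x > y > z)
deg p = 2. The shape is more complex than any degree-1 surface.
Symmetries: rotational symmetry about the z-axis ⇒ p depends on x, y only through x² + y².
Reading off the gridlines: a circular section at z = 0 has radius between 1 and 2; it meets the z-axis at z = -1 (among the integer gridlines).
The integer polynomial consistent with all of this is the stated p.

x^2 + y^2 - 2*z - 2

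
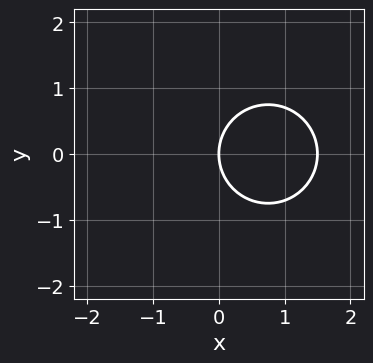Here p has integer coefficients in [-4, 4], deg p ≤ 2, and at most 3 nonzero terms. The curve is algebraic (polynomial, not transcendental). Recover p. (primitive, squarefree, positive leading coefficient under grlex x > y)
2*x^2 + 2*y^2 - 3*x

1. Degree: a generic line meets the curve in up to 2 points, so deg p = 2.
2. Symmetries: it's symmetric under y → −y, forcing even powers of y.
3. Checking where it meets the axes: it meets the x-axis at x = 0 (among the integer gridlines); one y-axis crossing is at y = 0.
4. Assembling these constraints gives the stated polynomial.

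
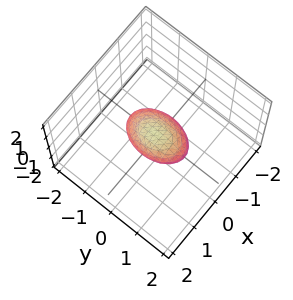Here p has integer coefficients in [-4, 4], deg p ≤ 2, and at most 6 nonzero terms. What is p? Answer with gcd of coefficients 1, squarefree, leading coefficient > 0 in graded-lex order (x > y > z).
2*x^2 - x*z + y^2 + 2*z^2 - 1

First, degree: no degree-1 surface has this shape, so deg p = 2.
Next, against the integer gridlines: the y-axis gridline crossings are at y ∈ {-1, 1}.
Finally, together with the visible shape, these determine p as stated.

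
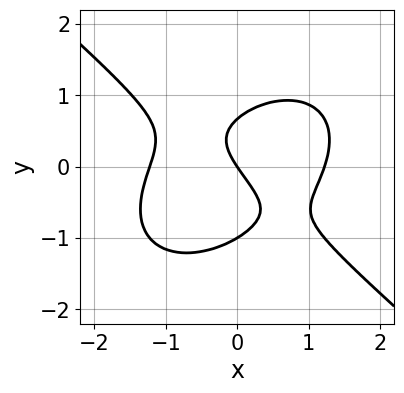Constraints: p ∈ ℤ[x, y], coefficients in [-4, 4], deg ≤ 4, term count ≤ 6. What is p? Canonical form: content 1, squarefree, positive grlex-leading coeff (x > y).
deg p = 3. The shape is more complex than any degree-2 curve.
Against the integer gridlines: among the integer gridlines, it crosses the y-axis at y ∈ {-1, 0}; one x-axis crossing is at x = 0.
Fitting integer coefficients to these (and the overall shape) gives p.

2*x^3 + 3*y^3 + y^2 - 3*x - 2*y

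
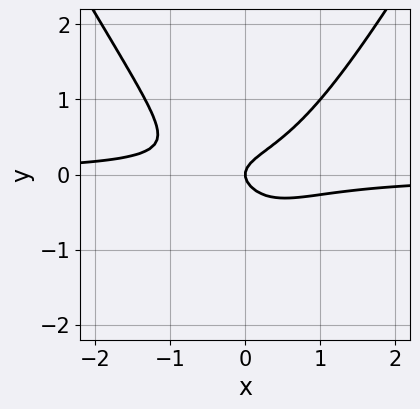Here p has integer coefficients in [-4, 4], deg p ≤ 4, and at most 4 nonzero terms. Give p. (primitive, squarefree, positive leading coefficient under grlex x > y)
(a) The degree is 3 — the shape is more complex than any degree-2 curve.
(b) Checking where it meets the axes: it meets the x-axis at x = 0 (among the integer gridlines); one y-axis crossing is at y = 0.
(c) Putting this together gives p.

3*x^2*y - y^3 - 3*y^2 + x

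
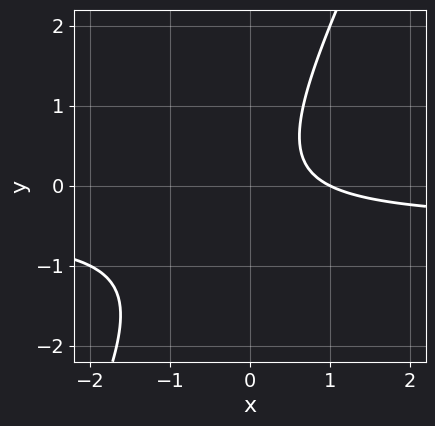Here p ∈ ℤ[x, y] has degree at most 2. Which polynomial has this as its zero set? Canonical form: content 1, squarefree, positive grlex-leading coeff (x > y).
(a) The degree is 2 — no degree-1 curve has this shape.
(b) Reading off the gridlines: the curve avoids every integer y-axis point in the box; it crosses the x-axis at the gridline x = 1.
(c) These observations pin down the coefficients.

2*x*y - y^2 + x - 1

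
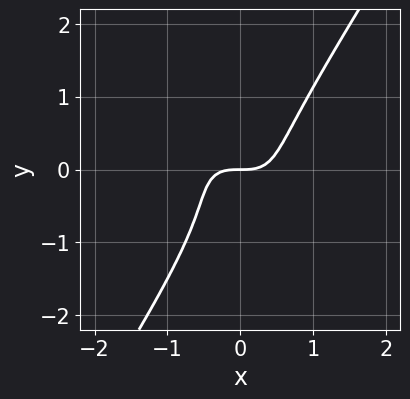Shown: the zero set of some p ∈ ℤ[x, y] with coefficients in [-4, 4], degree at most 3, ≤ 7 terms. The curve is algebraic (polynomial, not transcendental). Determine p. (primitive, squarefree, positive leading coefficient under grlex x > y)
3*x^3 + 3*x^2*y - 2*y^3 - y^2 - 2*y

The degree is 3 — a generic line meets the curve in up to 3 points.
From the axis intercepts and sections: it crosses the x-axis at the gridline x = 0; it meets the y-axis at y = 0 (among the integer gridlines).
Matching integer coefficients to the picture gives p.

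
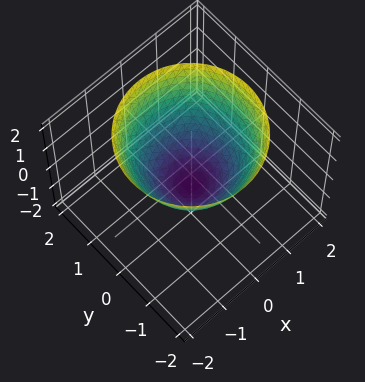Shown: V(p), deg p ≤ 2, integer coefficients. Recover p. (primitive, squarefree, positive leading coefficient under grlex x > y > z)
3*x^2 + 3*y^2 - 3*z - 2

First, deg p = 2.
Next, by symmetry, the surface is invariant under rotation about z: p = q(x² + y², z).
Then, checking where it meets the axes: a circular section at z = 2 has radius between 1 and 2.
Finally, fitting integer coefficients to these (and the overall shape) gives p.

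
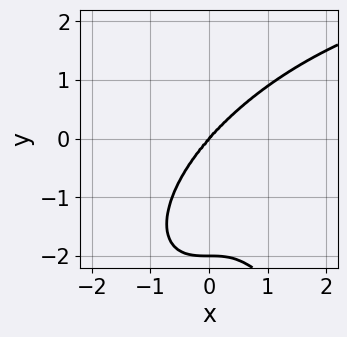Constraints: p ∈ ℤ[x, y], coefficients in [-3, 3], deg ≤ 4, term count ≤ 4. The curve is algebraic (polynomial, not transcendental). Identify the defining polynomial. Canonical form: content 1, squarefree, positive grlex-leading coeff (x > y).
First, deg p = 4. No degree-3 curve has this shape.
Next, from the visible intercepts: among the integer gridlines, it crosses the y-axis at y ∈ {-2, 0}; it crosses the x-axis at the gridline x = 0.
Finally, together with the visible shape, these determine p as stated.

x^3*y + y^4 - 3*x^3 + 2*y^3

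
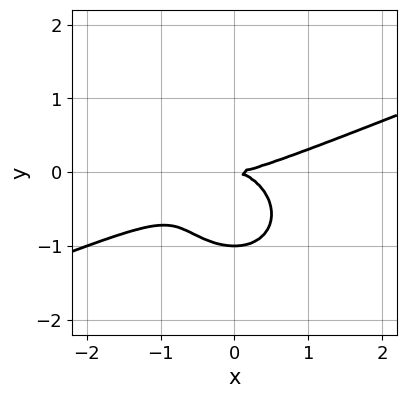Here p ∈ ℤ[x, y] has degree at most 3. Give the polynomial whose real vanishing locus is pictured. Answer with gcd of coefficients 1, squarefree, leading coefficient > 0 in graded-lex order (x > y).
x^3 - 2*x^2*y - 3*y^3 - 3*y^2

1. deg p = 3. No degree-2 curve has this shape.
2. Checking where it meets the axes: among the integer gridlines, it crosses the y-axis at y ∈ {-1, 0}; one x-axis crossing is at x = 0.
3. Fitting integer coefficients to these (and the overall shape) gives p.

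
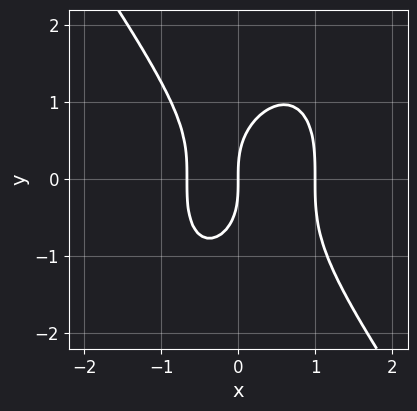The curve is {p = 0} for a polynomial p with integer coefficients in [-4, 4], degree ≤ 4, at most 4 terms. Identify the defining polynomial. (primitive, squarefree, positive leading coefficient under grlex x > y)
(a) deg p = 3. A generic line meets the curve in up to 3 points.
(b) From the axis intercepts and sections: one y-axis crossing is at y = 0; the x-axis gridline crossings are at x ∈ {0, 1}.
(c) Assembling these constraints gives the stated polynomial.

3*x^3 + y^3 - x^2 - 2*x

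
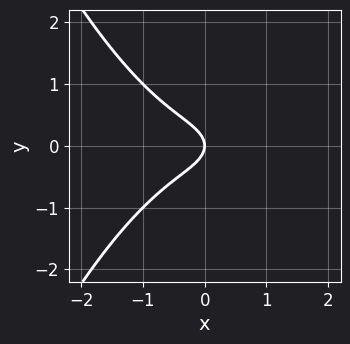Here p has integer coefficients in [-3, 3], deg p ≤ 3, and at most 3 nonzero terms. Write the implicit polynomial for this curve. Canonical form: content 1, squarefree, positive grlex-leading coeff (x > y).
1. The degree is 3 — a generic line meets the curve in up to 3 points.
2. Symmetries: it's symmetric under y → −y, forcing even powers of y.
3. Against the integer gridlines: it meets the x-axis at x = 0 (among the integer gridlines); it crosses the y-axis at the gridline y = 0.
4. Putting this together gives p.

x^3 + 2*y^2 + x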